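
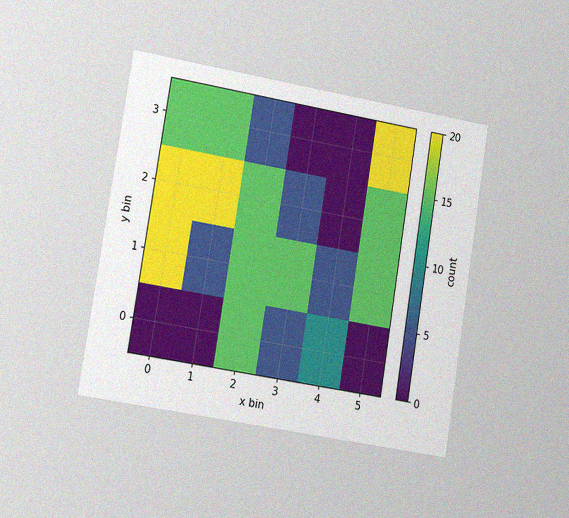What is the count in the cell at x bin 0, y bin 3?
The chart is tilted about 9° clockwise and viewed slightly from the left, with some photo noise. Matching the cell (0, 3) against the colorbar gives 15.

15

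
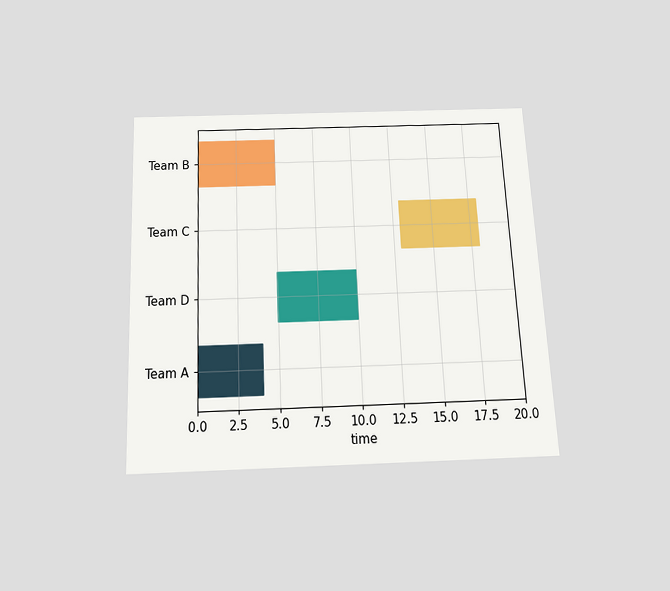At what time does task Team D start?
5

The chart is tilted about 3° counter-clockwise and viewed slightly from below. The Team D bar begins at t=5.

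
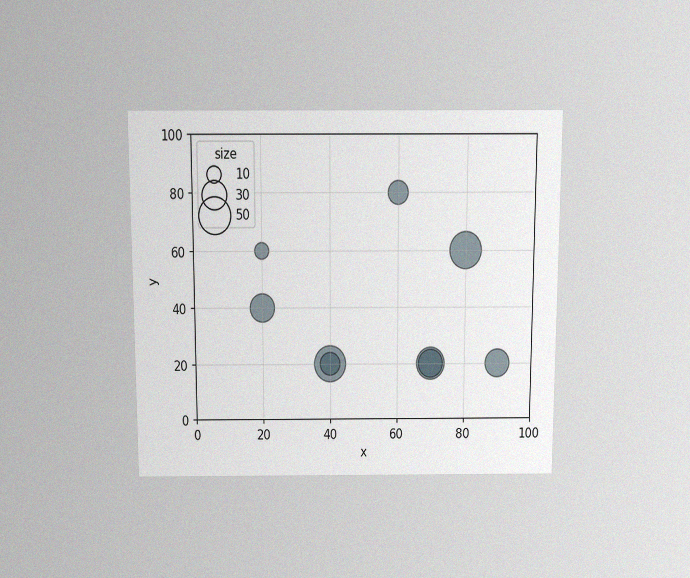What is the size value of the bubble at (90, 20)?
30

The chart is viewed slightly from above, with some photo noise. Matching the bubble at (90, 20) against the size legend gives 30.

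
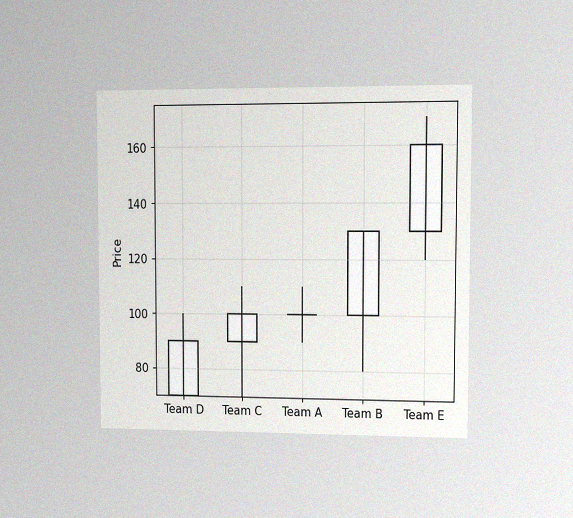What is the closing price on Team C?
The chart is viewed at a slight angle, with some photo noise. The Team C candle closes at 100.

100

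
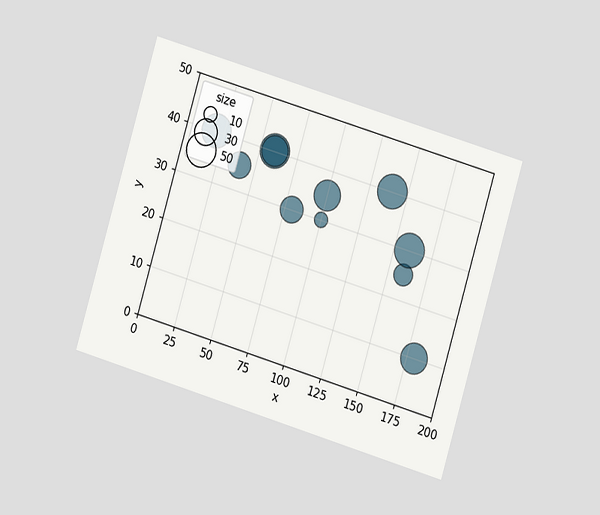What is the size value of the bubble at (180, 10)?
40

The chart is tilted about 17° clockwise and viewed at a slight angle. Matching the bubble at (180, 10) against the size legend gives 40.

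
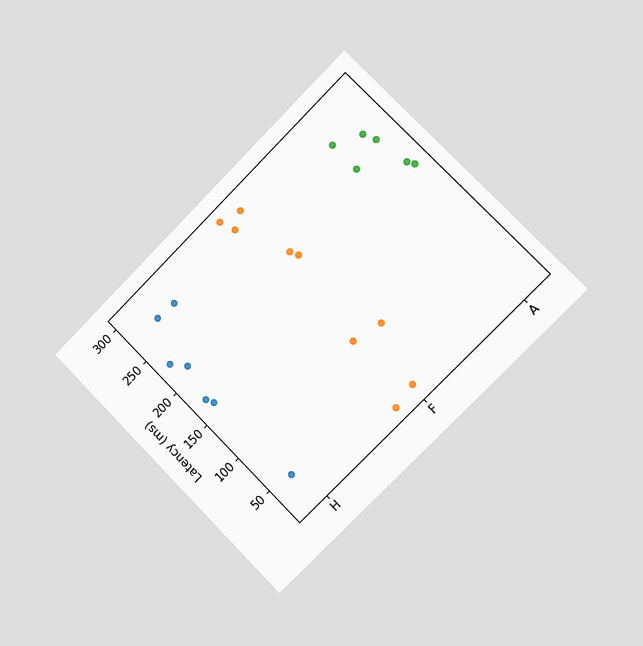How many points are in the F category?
The chart is tilted about 45° counter-clockwise and viewed slightly from the right. Counting the markers in the F column gives 9.

9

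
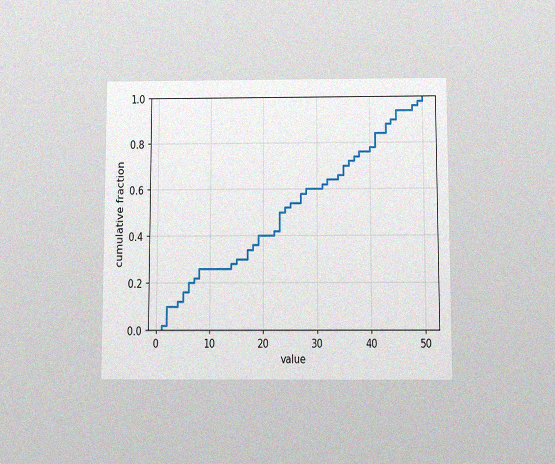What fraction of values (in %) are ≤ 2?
10%

The chart is viewed slightly from below, with some photo noise. At x=2 the ECDF step is at 10%.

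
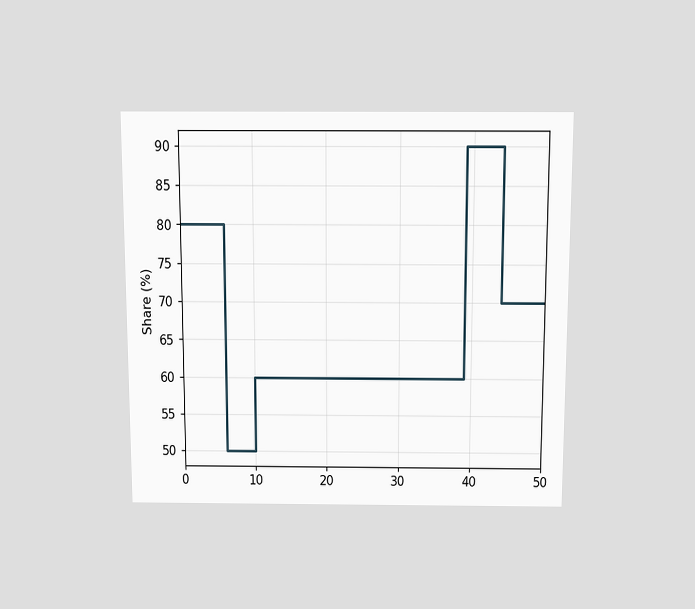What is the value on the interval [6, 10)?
50%

The chart is viewed slightly from above. On [6, 10) the step sits at 50%.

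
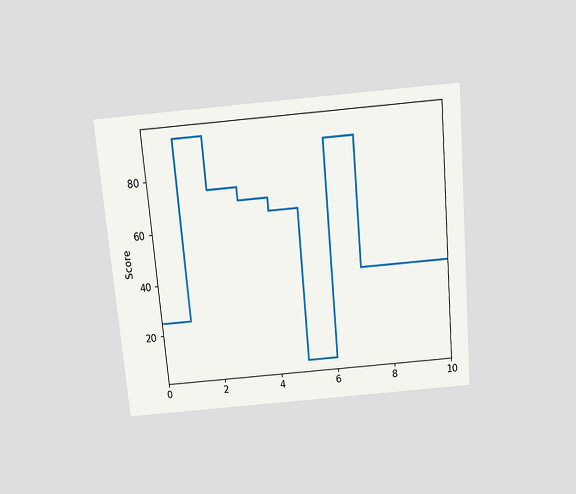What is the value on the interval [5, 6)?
5

The chart is tilted about 5° counter-clockwise and viewed slightly from above. On [5, 6) the step sits at 5.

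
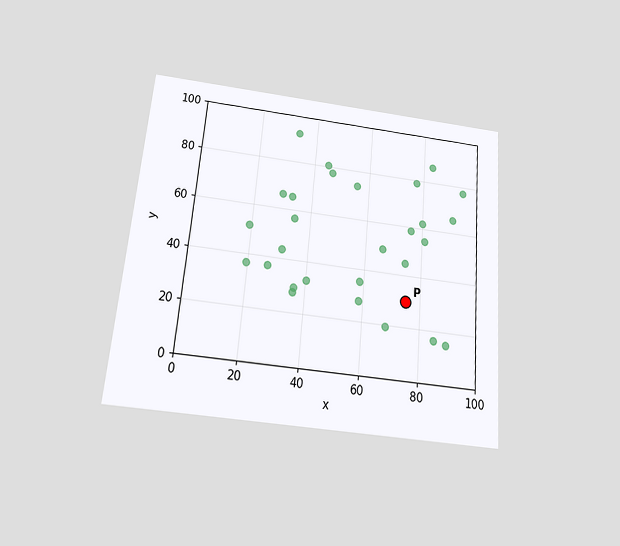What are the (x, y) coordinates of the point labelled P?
(75, 30)

The chart is tilted about 5° clockwise and viewed slightly from below. Following the gridlines from P to each axis, P sits at (75, 30).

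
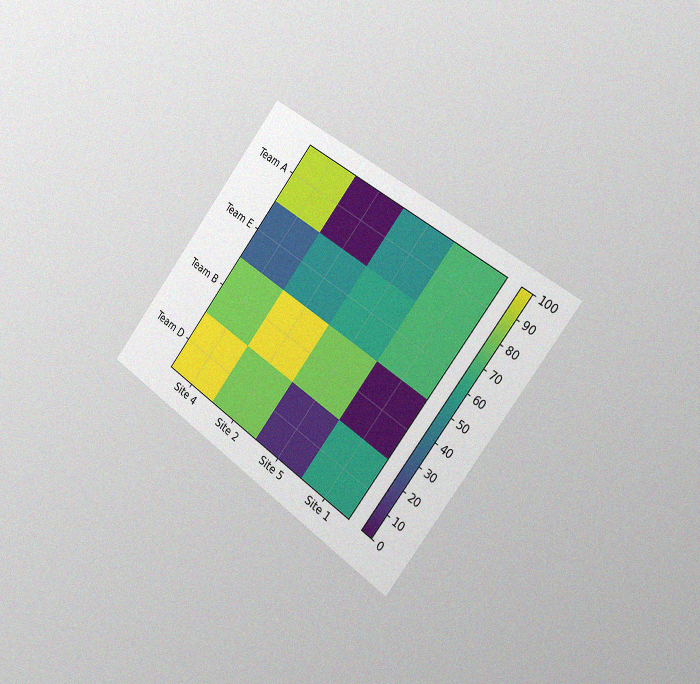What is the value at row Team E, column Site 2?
50

The chart is tilted about 38° clockwise and viewed slightly from the right, with some photo noise. Matching cell (Team E, Site 2) against the colorbar gives 50.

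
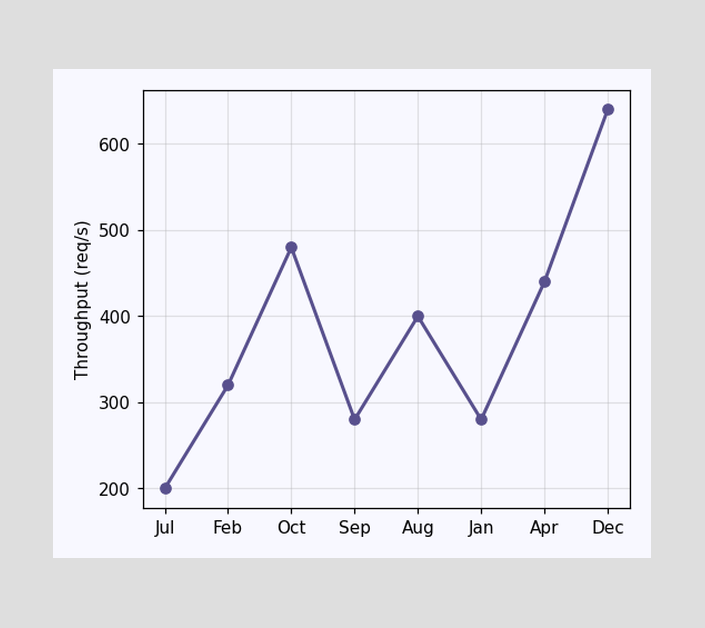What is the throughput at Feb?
320req/s

At Feb, the line is at 320req/s.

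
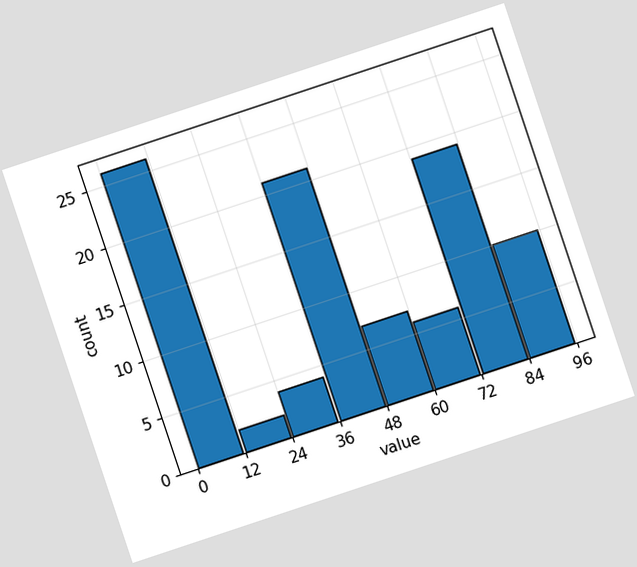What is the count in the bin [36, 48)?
The chart is tilted about 18° counter-clockwise. The [36, 48) bin has height 21.

21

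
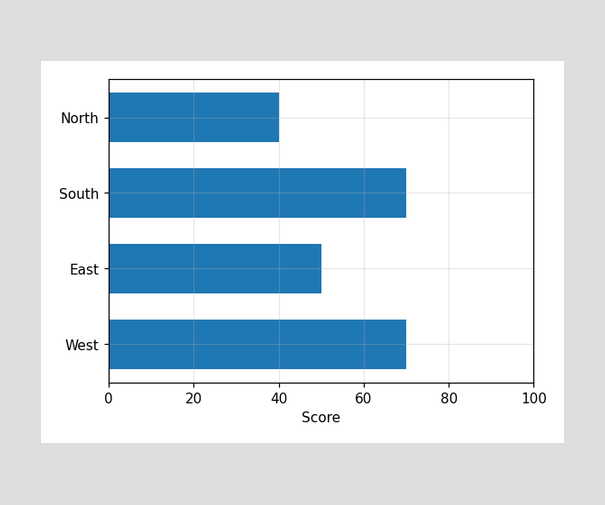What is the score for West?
70

Reading along the chart's x-axis, the West bar reaches 70.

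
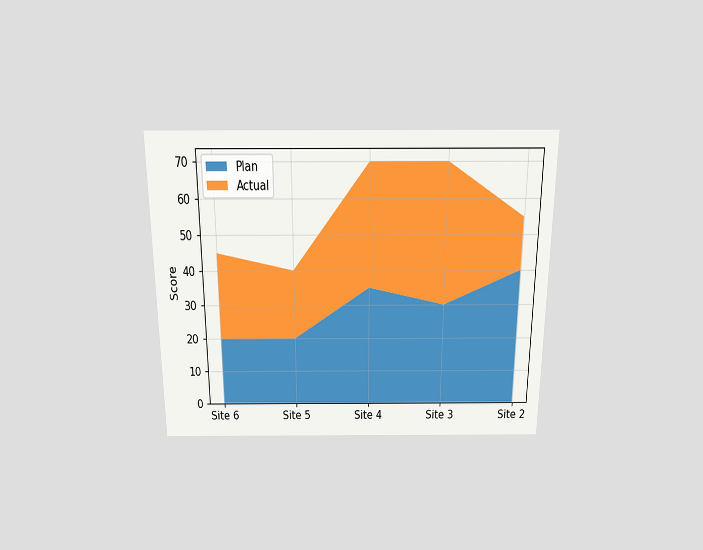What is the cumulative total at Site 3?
70

The chart is viewed slightly from above. The stacked total at Site 3 reaches 70.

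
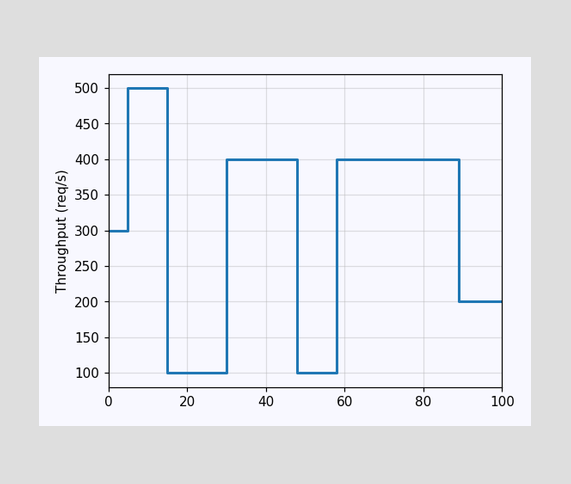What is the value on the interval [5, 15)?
On [5, 15) the step sits at 500req/s.

500req/s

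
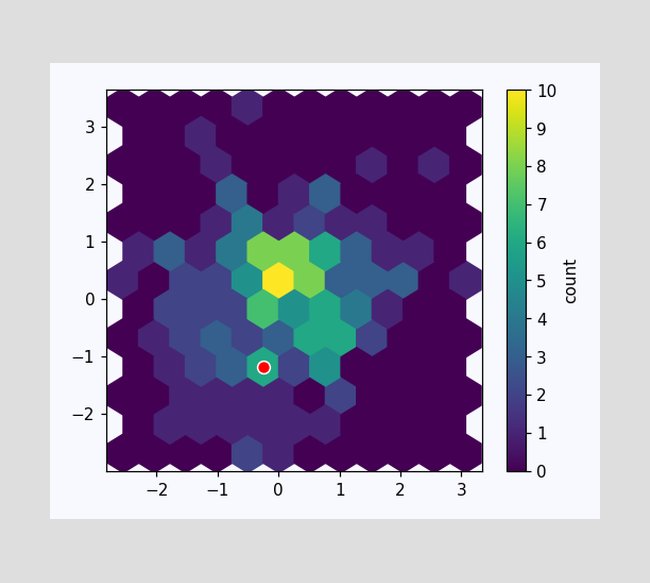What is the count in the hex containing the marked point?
The marked hex reads 6 on the colorbar.

6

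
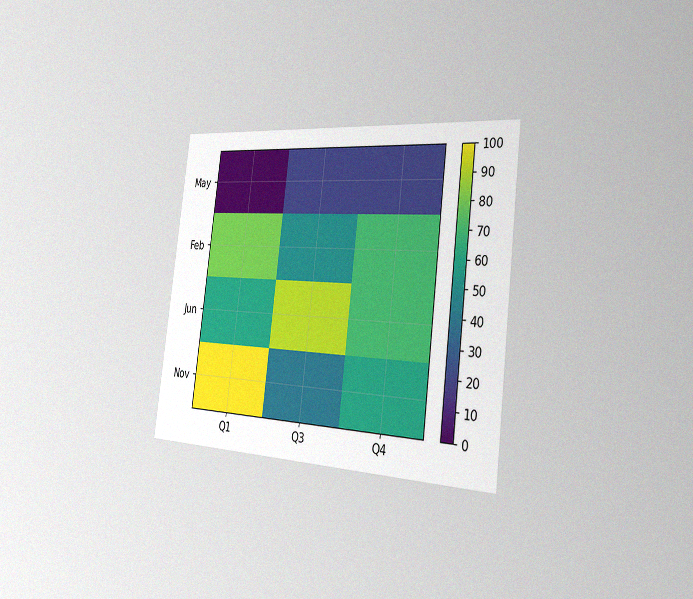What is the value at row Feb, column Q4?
70

The chart is tilted about 7° clockwise and viewed slightly from the right, with some photo noise. Matching cell (Feb, Q4) against the colorbar gives 70.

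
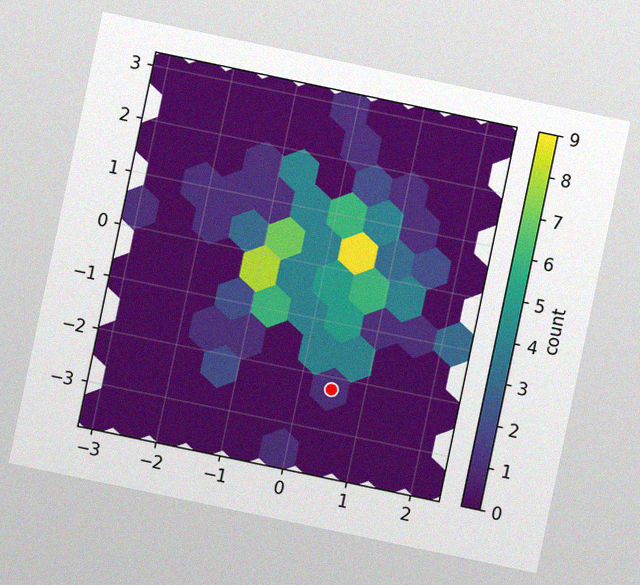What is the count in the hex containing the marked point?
1

The chart is tilted about 12° clockwise, with some photo noise. The marked hex reads 1 on the colorbar.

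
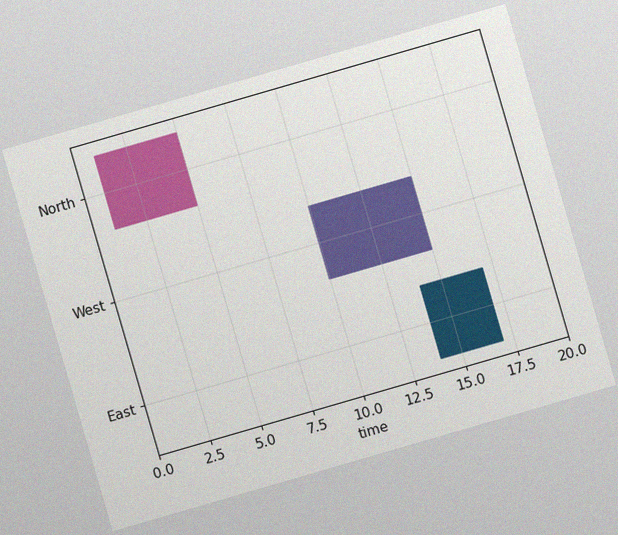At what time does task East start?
The chart is tilted about 16° counter-clockwise, with some photo noise. The East bar begins at t=14.

14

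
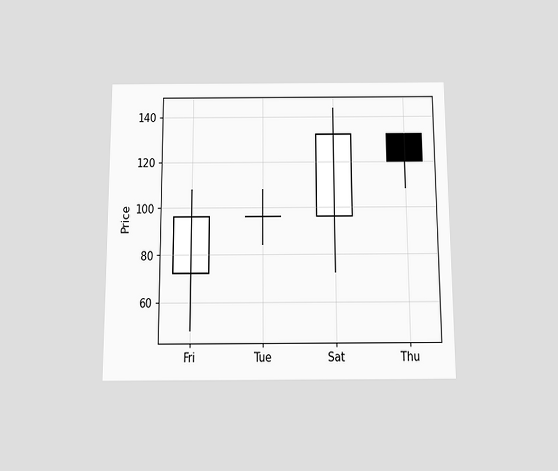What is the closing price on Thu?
120

The chart is viewed slightly from below. The Thu candle closes at 120.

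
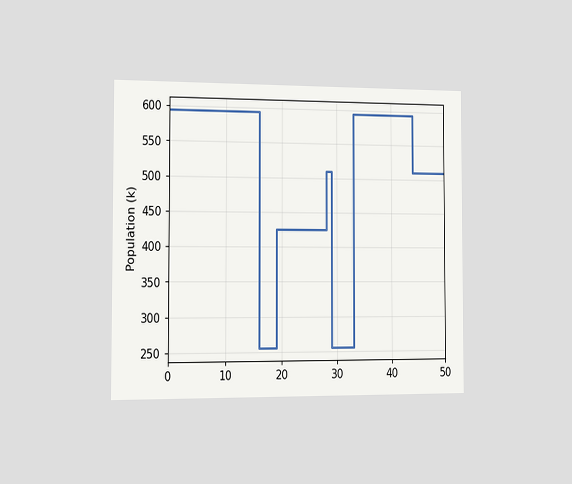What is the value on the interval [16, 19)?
255k

The chart is viewed slightly from the left. On [16, 19) the step sits at 255k.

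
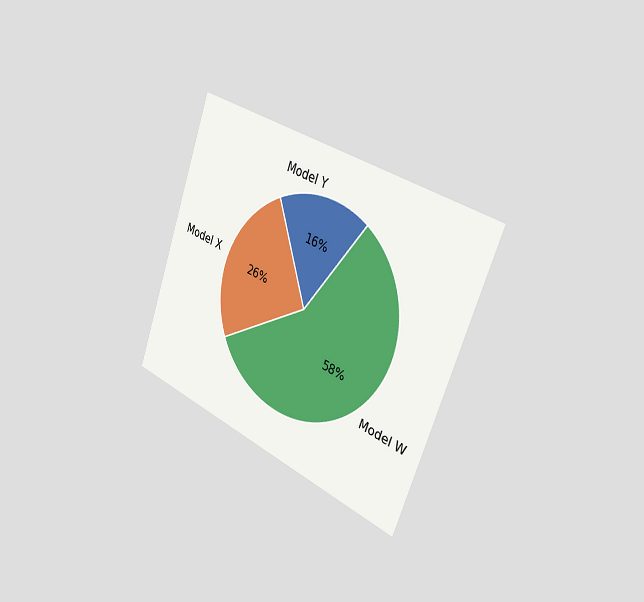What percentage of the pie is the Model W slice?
The chart is tilted about 20° clockwise and viewed slightly from the right. The Model W slice takes up 58% of the pie.

58%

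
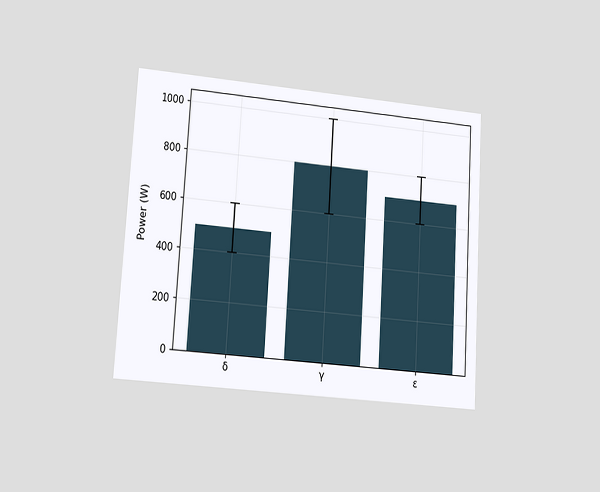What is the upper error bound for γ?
The chart is tilted about 4° clockwise and viewed at a slight angle. The γ bar's upper whisker reaches 1000W.

1000W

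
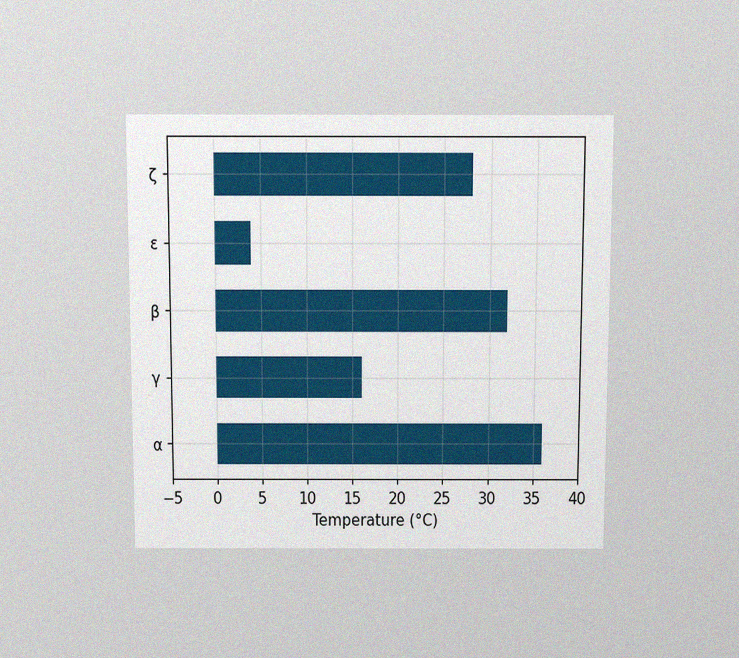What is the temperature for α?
The chart is viewed slightly from above, with some photo noise. Reading along the chart's x-axis, the α bar reaches 36°C.

36°C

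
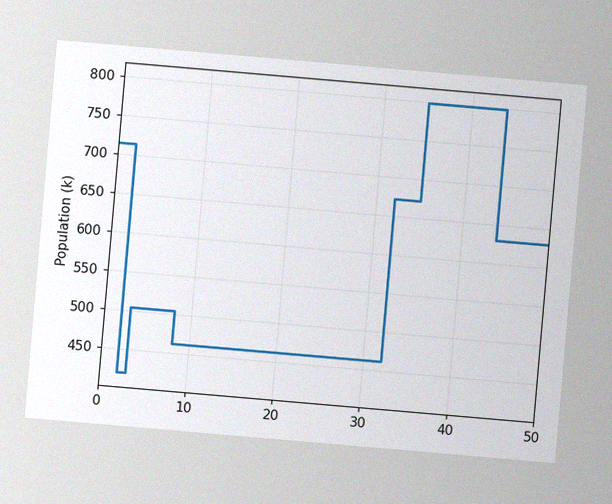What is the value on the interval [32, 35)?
The chart is tilted about 5° clockwise, with some photo noise. On [32, 35) the step sits at 672k.

672k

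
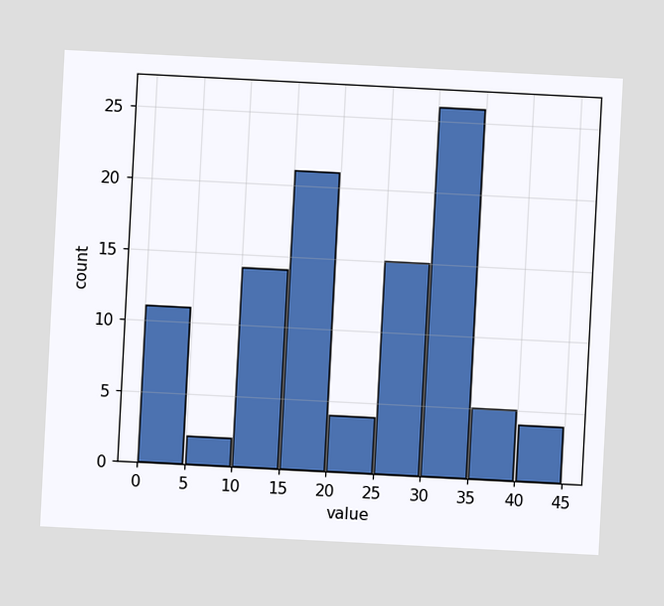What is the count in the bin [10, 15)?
14

The chart is tilted about 3° clockwise. The [10, 15) bin has height 14.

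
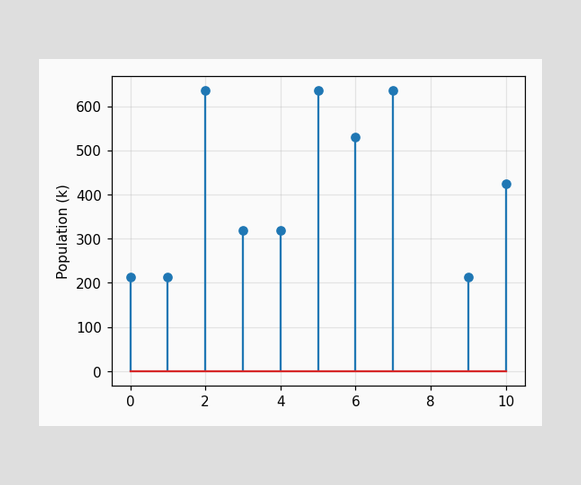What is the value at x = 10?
424k

The stem at x=10 reaches 424k.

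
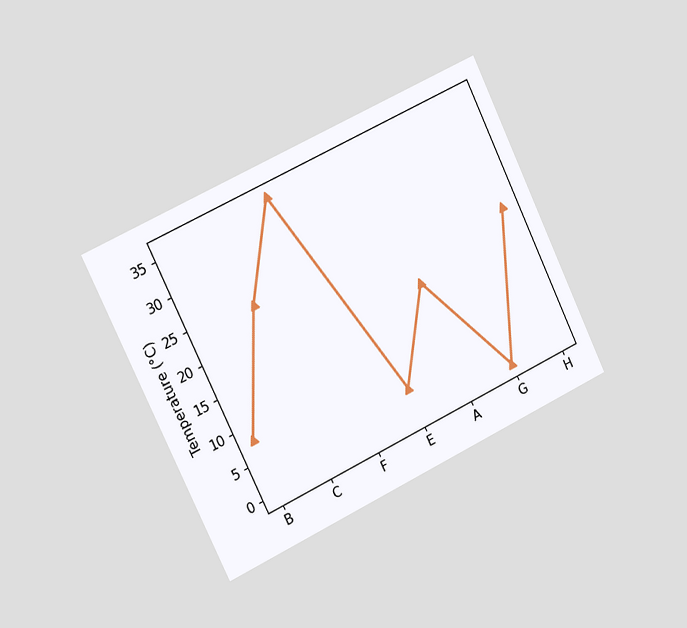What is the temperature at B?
The chart is tilted about 26° counter-clockwise and viewed slightly from the left. At B, the line is at 8°C.

8°C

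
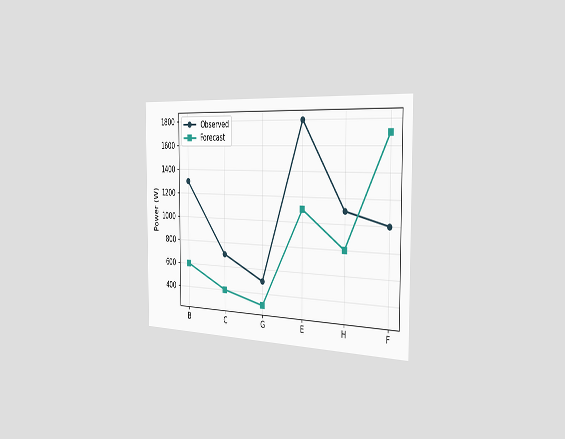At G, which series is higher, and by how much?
Observed, by 200W

The chart is viewed slightly from the right. At G, Observed sits above the other line by 200W.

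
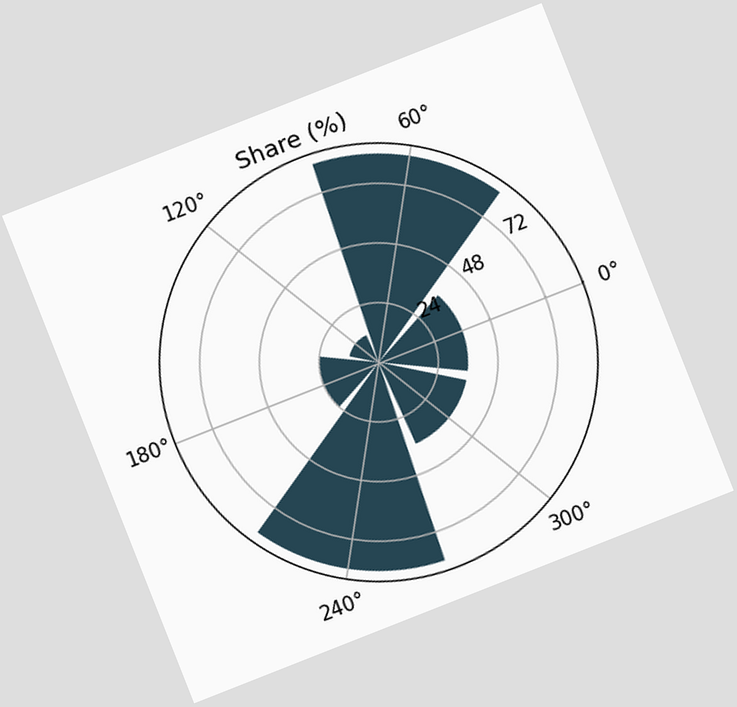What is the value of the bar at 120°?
The chart is tilted about 22° counter-clockwise. The bar at 120° reaches 12% on the radial axis.

12%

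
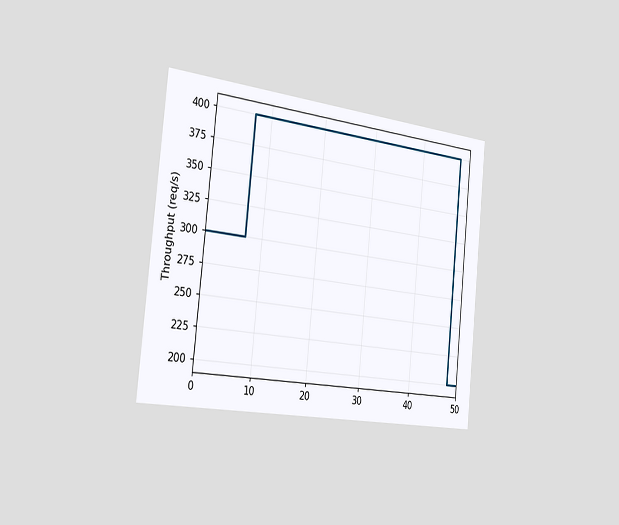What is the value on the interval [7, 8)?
The chart is tilted about 6° clockwise and viewed slightly from the left. On [7, 8) the step sits at 400req/s.

400req/s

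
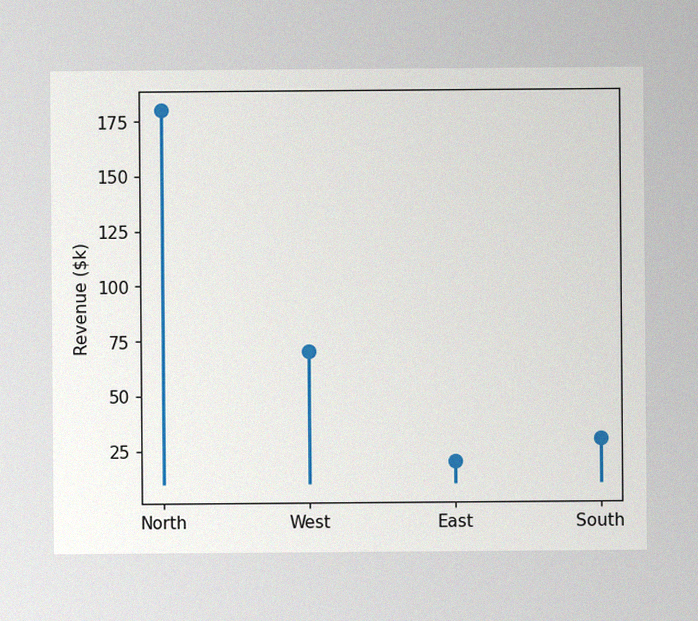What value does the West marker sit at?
The image has some photo noise and uneven lighting. The West marker sits at $70k.

$70k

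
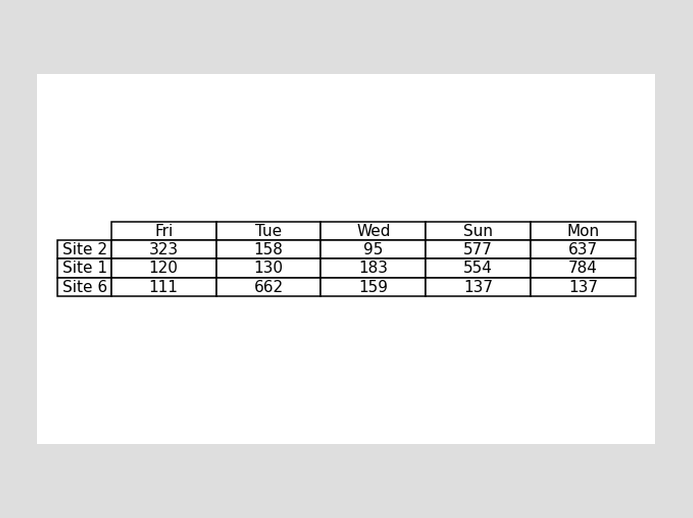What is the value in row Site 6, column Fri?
111

The (Site 6, Fri) cell reads 111.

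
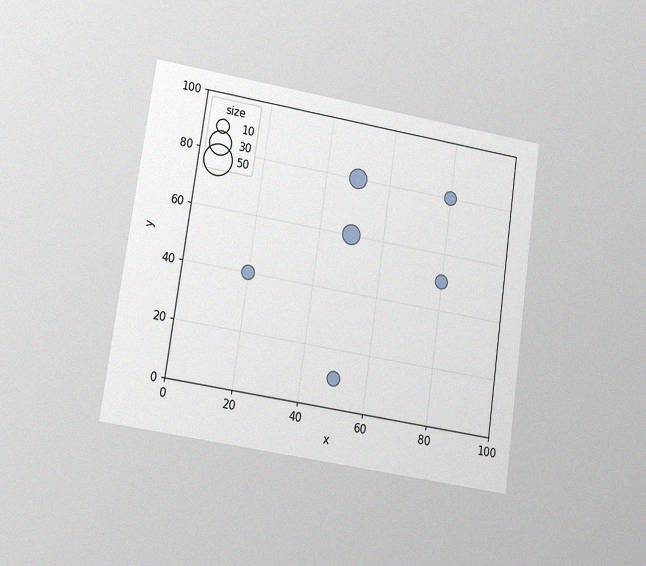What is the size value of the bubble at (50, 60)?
The chart is tilted about 8° clockwise and viewed at a slight angle, with some photo noise. Matching the bubble at (50, 60) against the size legend gives 20.

20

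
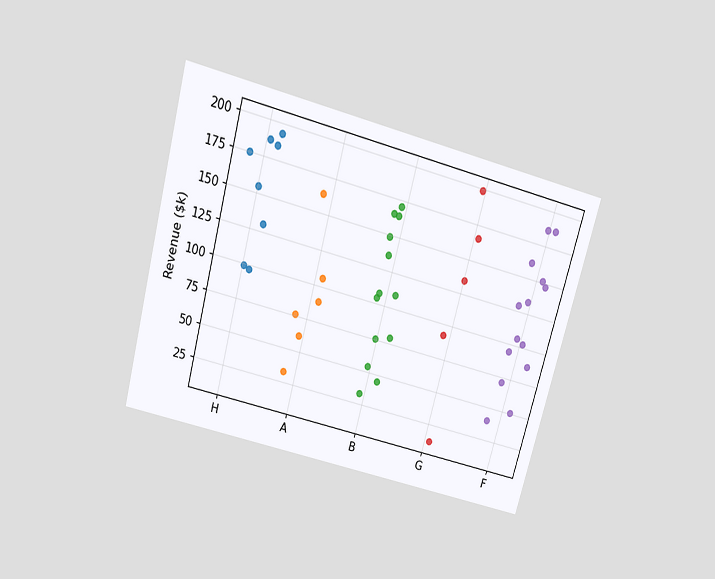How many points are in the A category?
6

The chart is tilted about 15° clockwise and viewed slightly from above. Counting the markers in the A column gives 6.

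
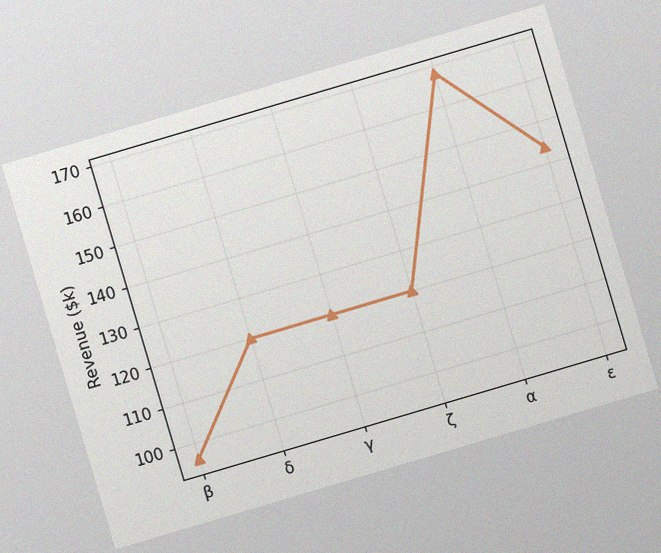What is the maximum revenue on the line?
$168k

The chart is tilted about 17° counter-clockwise, with some photo noise. The highest point is at α, and reading across to the y-axis gives $168k.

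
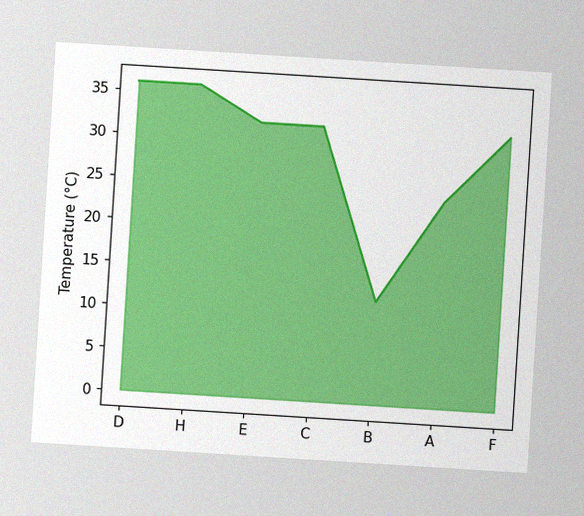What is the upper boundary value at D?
36°C

The chart is tilted about 4° clockwise, with some photo noise. At D the upper boundary is at 36°C.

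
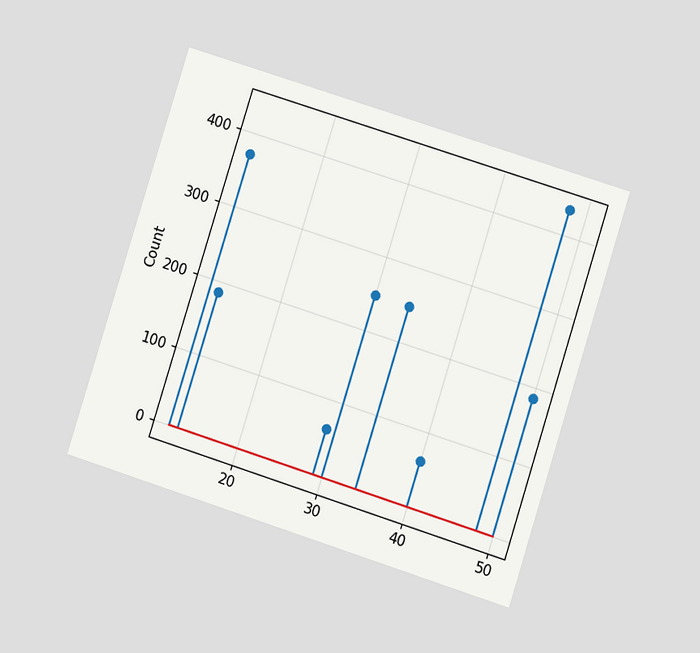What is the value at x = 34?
248

The chart is tilted about 18° clockwise and viewed at a slight angle. The stem at x=34 reaches 248.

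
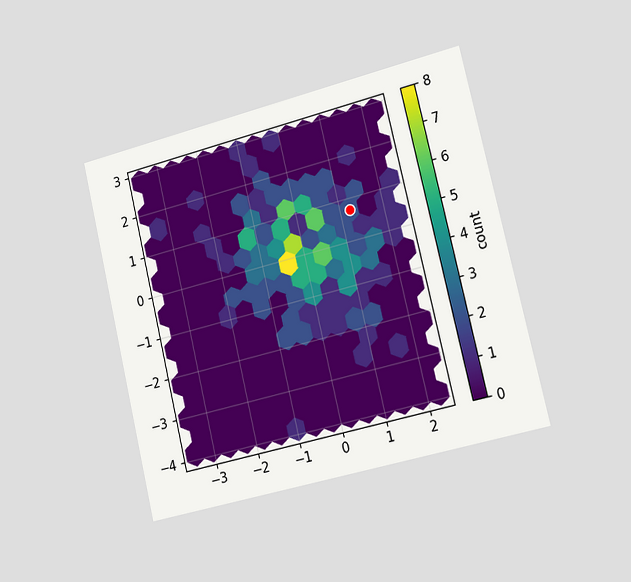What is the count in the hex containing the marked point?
2

The chart is tilted about 13° counter-clockwise and viewed slightly from the right. The marked hex reads 2 on the colorbar.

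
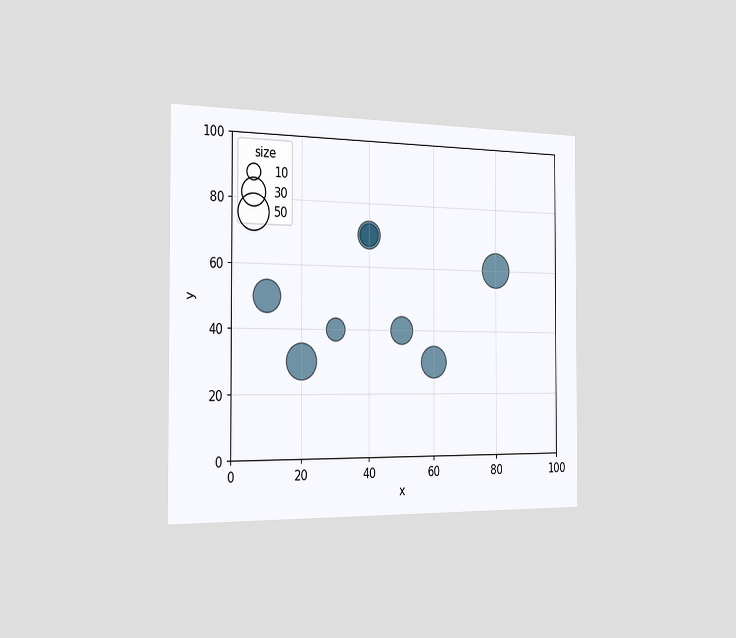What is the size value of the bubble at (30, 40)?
The chart is viewed slightly from the left. Matching the bubble at (30, 40) against the size legend gives 20.

20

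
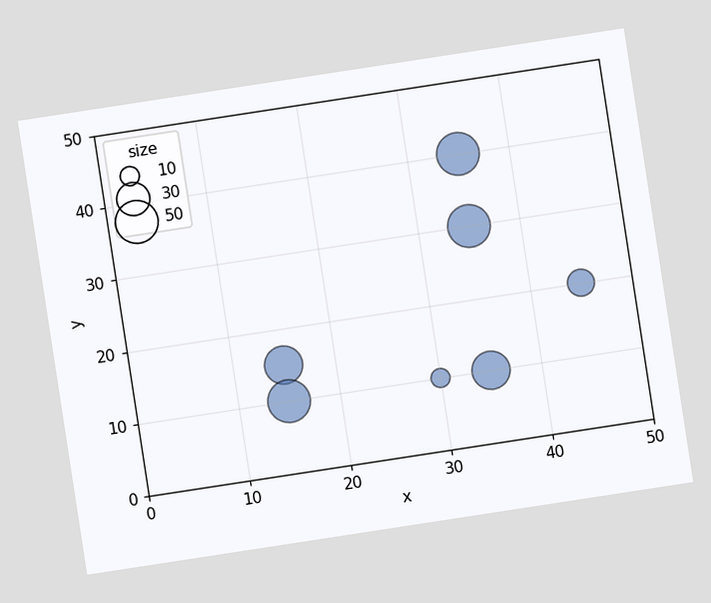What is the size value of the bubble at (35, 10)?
The chart is tilted about 9° counter-clockwise. Matching the bubble at (35, 10) against the size legend gives 40.

40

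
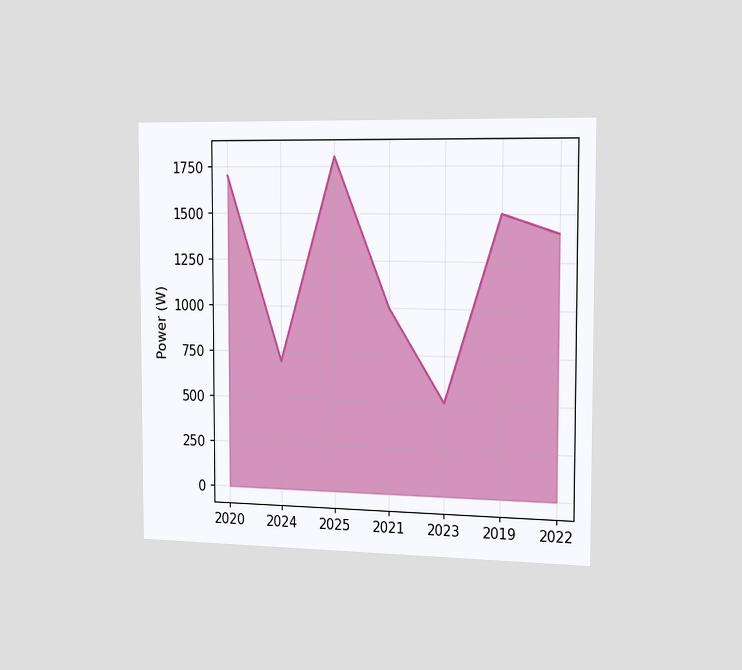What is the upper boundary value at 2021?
1000W

The chart is viewed slightly from the right. At 2021 the upper boundary is at 1000W.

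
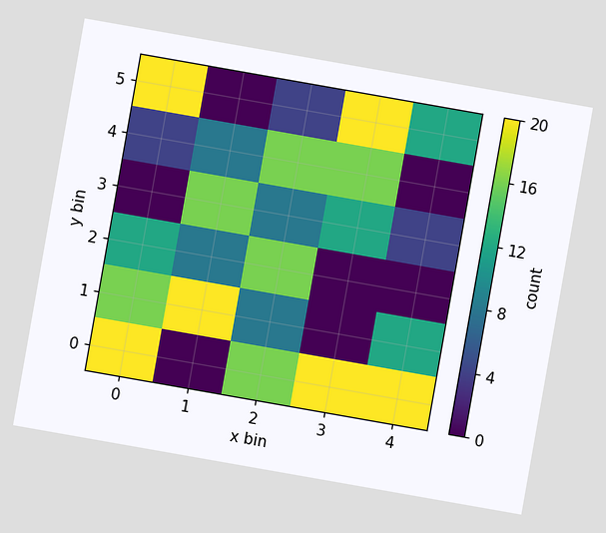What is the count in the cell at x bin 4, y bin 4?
The chart is tilted about 10° clockwise. Matching the cell (4, 4) against the colorbar gives 0.

0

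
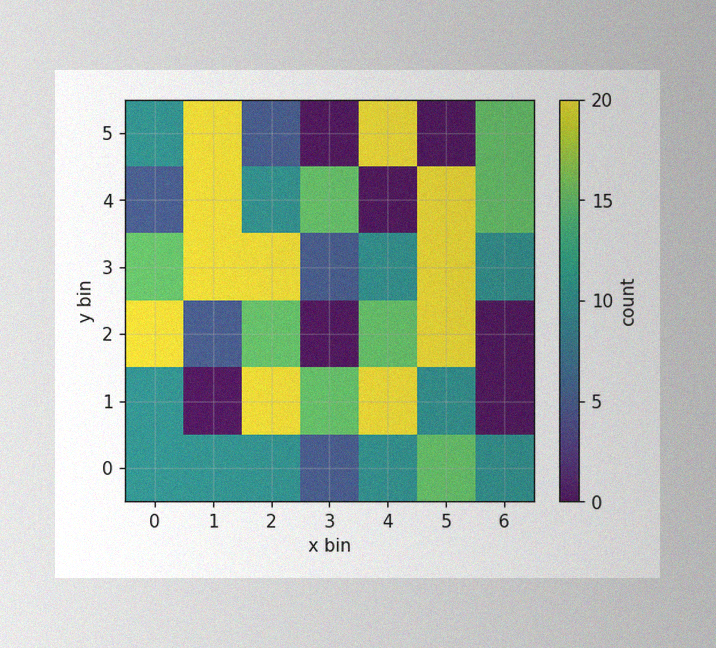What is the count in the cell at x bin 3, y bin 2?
0

The image has some photo noise and uneven lighting. Matching the cell (3, 2) against the colorbar gives 0.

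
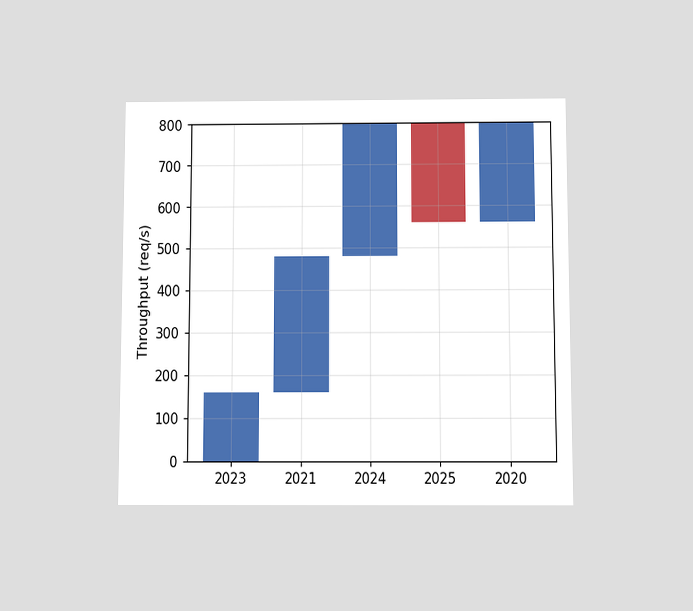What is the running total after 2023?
160req/s

The chart is viewed slightly from below. After 2023 the running total reaches 160req/s.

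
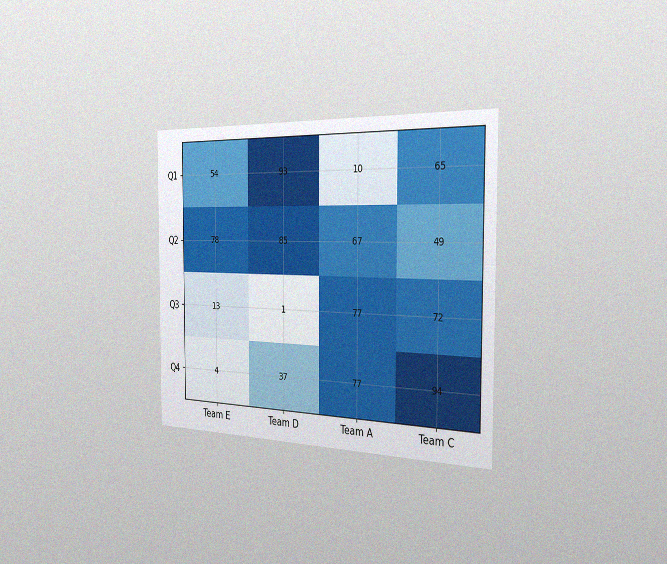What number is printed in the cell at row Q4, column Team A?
77

The chart is viewed slightly from the right, with some photo noise. The (Q4, Team A) cell reads 77.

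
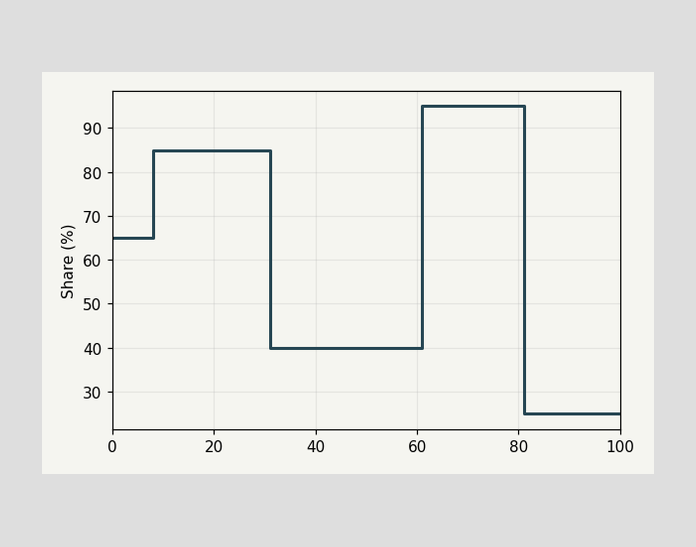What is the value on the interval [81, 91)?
25%

On [81, 91) the step sits at 25%.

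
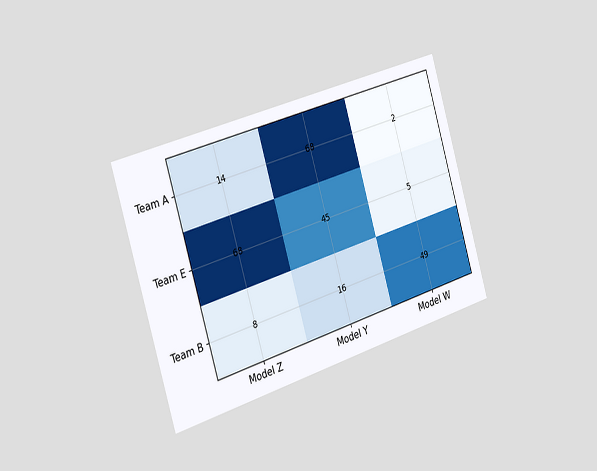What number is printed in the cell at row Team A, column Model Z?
14

The chart is tilted about 17° counter-clockwise and viewed slightly from the left. The (Team A, Model Z) cell reads 14.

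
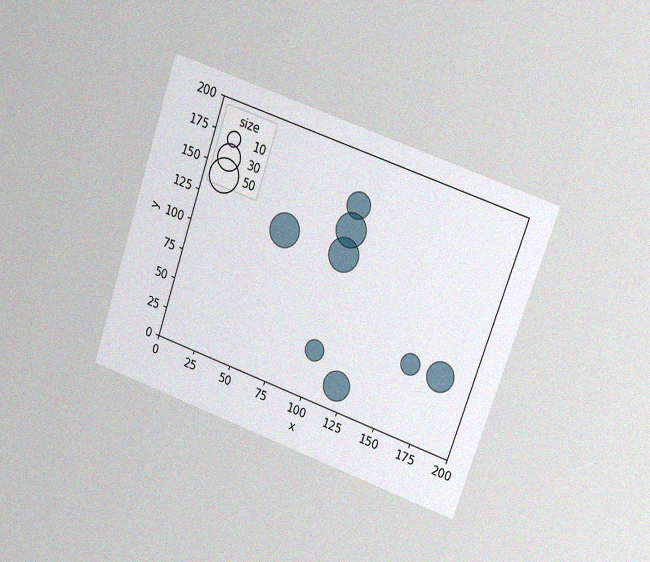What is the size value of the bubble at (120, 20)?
40

The chart is tilted about 19° clockwise and viewed at a slight angle, with some photo noise. Matching the bubble at (120, 20) against the size legend gives 40.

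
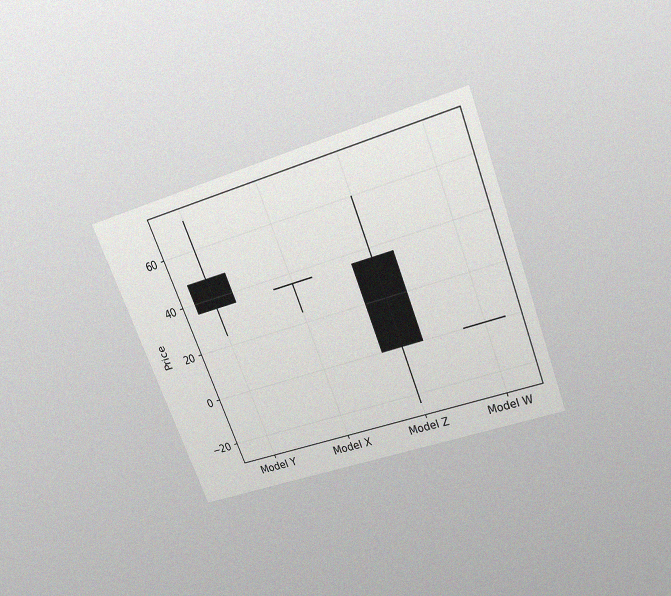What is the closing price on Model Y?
36

The chart is tilted about 21° counter-clockwise and viewed slightly from above, with some photo noise. The Model Y candle closes at 36.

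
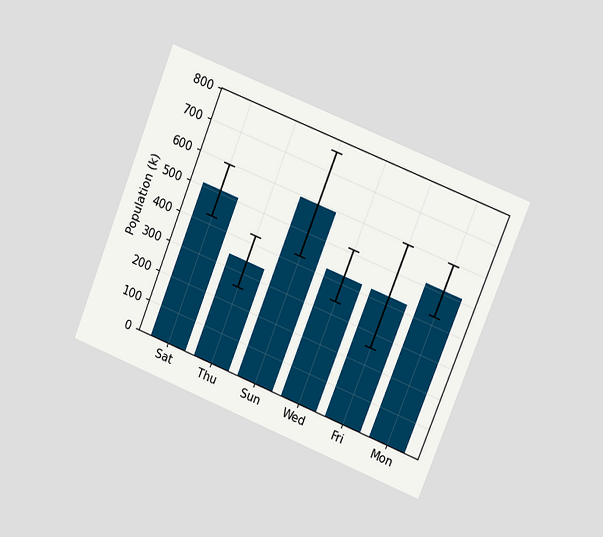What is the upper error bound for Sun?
The chart is tilted about 22° clockwise and viewed at a slight angle. The Sun bar's upper whisker reaches 765k.

765k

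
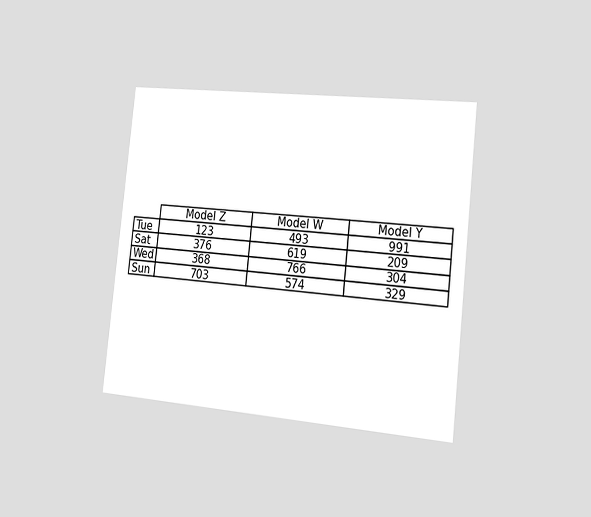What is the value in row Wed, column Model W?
766

The chart is tilted about 6° clockwise and viewed slightly from the right. The (Wed, Model W) cell reads 766.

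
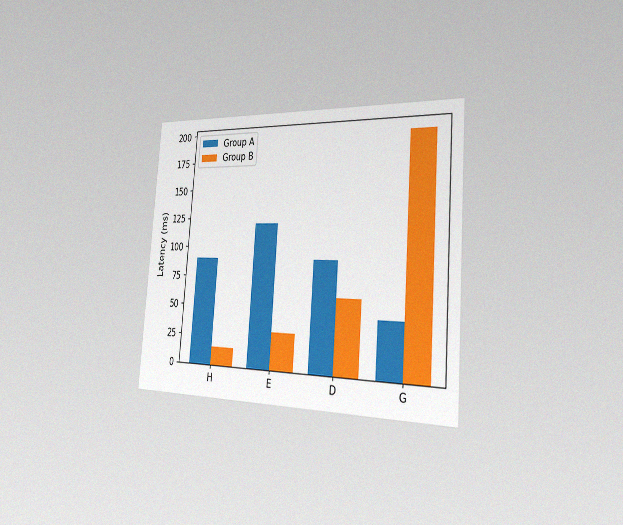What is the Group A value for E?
120ms

The chart is tilted about 4° clockwise and viewed slightly from the right, with some photo noise. The Group A bar at E reaches 120ms on the y-axis.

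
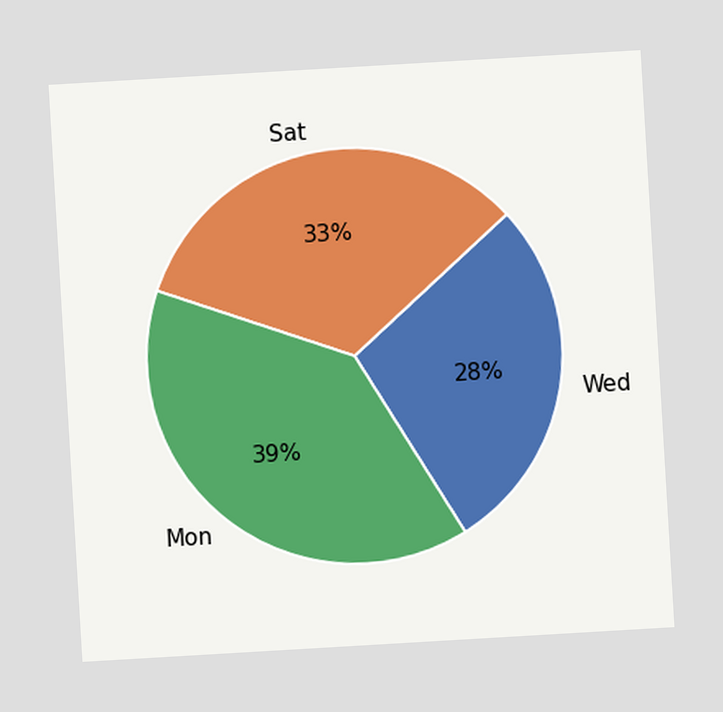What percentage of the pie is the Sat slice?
33%

The chart is tilted about 3° counter-clockwise. The Sat slice takes up 33% of the pie.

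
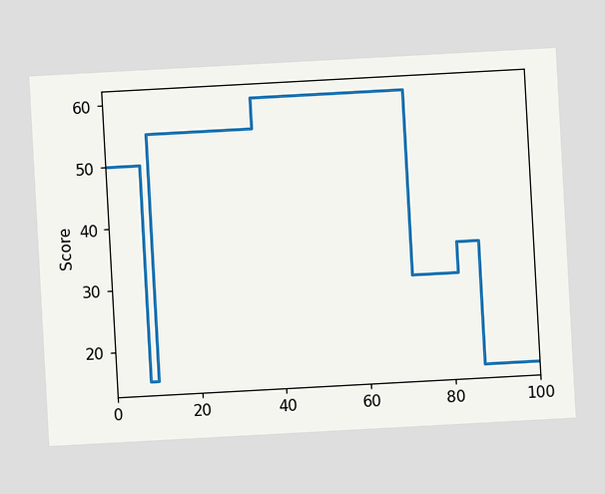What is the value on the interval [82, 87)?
35

The chart is tilted about 3° counter-clockwise. On [82, 87) the step sits at 35.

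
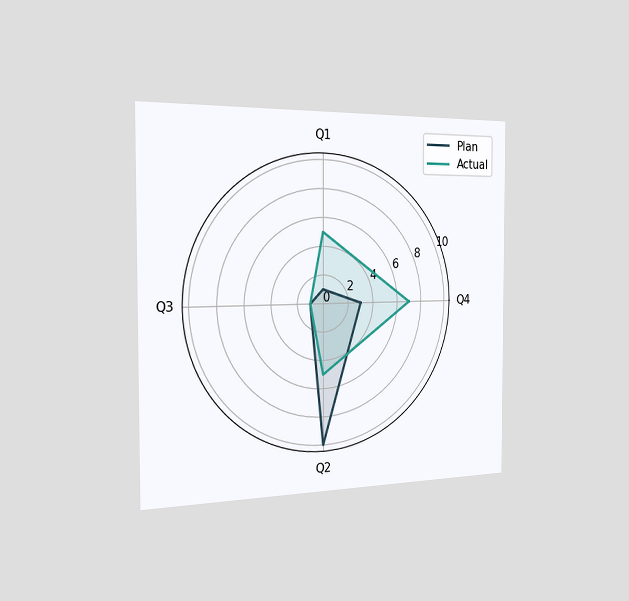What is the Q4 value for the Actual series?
The chart is viewed slightly from the left. On the Q4 axis, Actual reaches 7.

7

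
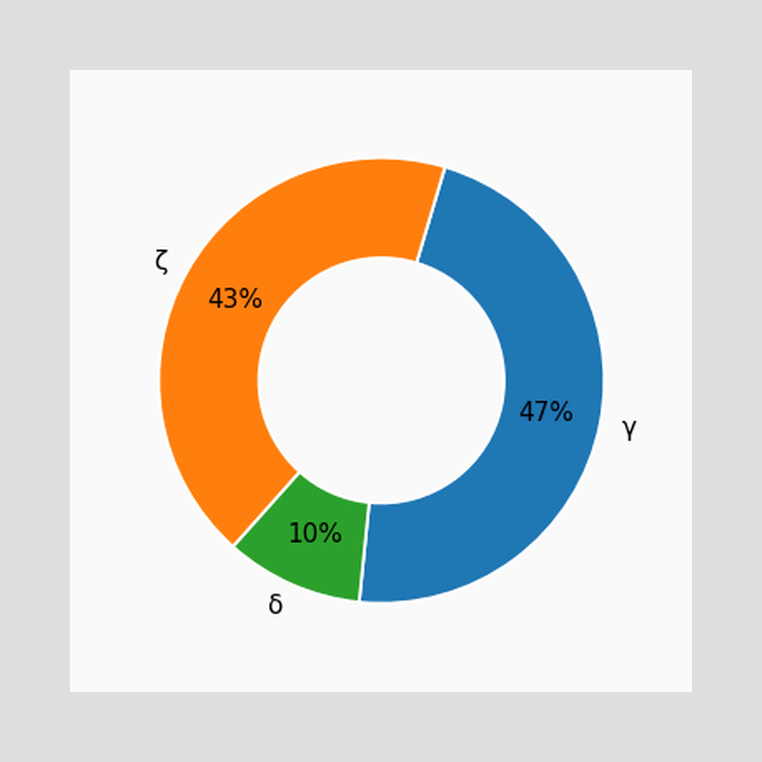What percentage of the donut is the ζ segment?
43%

The ζ segment takes up 43% of the ring.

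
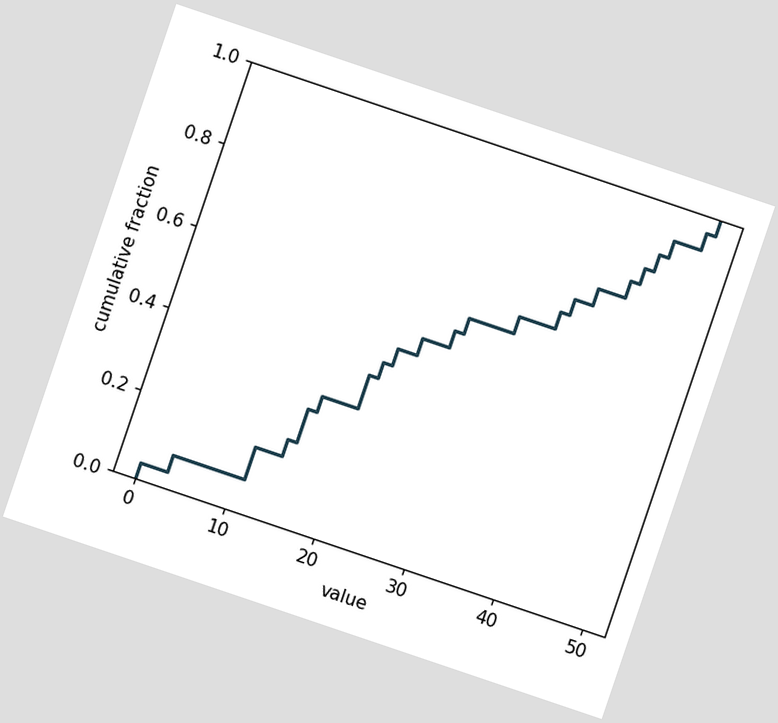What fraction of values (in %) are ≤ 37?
68%

The chart is tilted about 19° clockwise. At x=37 the ECDF step is at 68%.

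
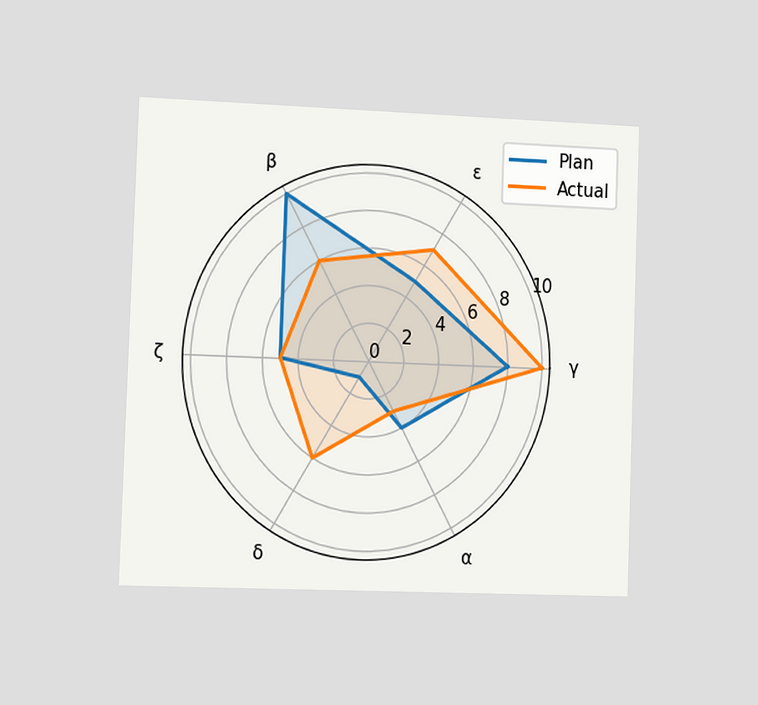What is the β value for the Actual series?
6

The chart is tilted about 2° clockwise and viewed at a slight angle. On the β axis, Actual reaches 6.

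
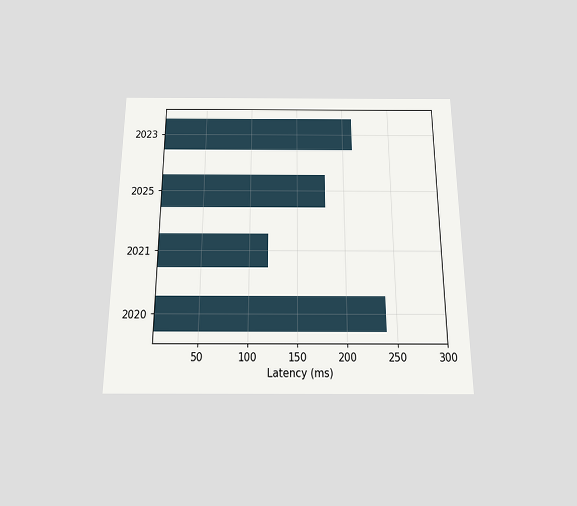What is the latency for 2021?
120ms

The chart is viewed slightly from below. Reading along the chart's x-axis, the 2021 bar reaches 120ms.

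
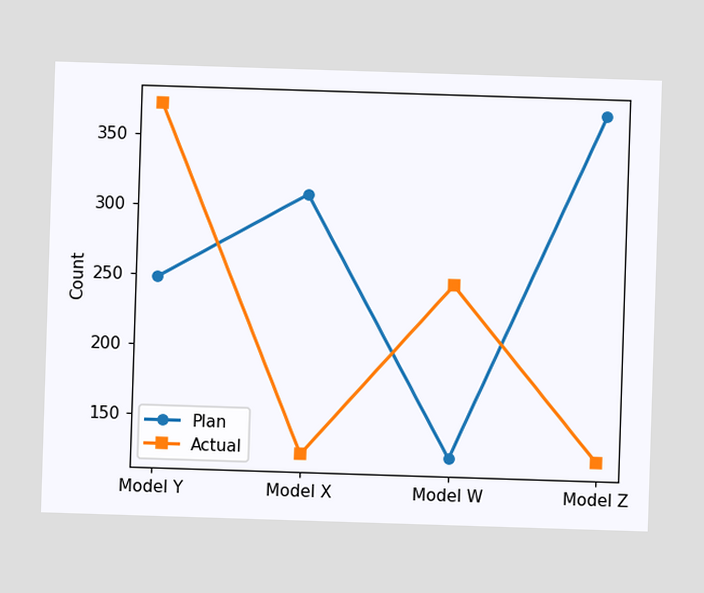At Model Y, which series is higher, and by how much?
Actual, by 124

At Model Y, Actual sits above the other line by 124.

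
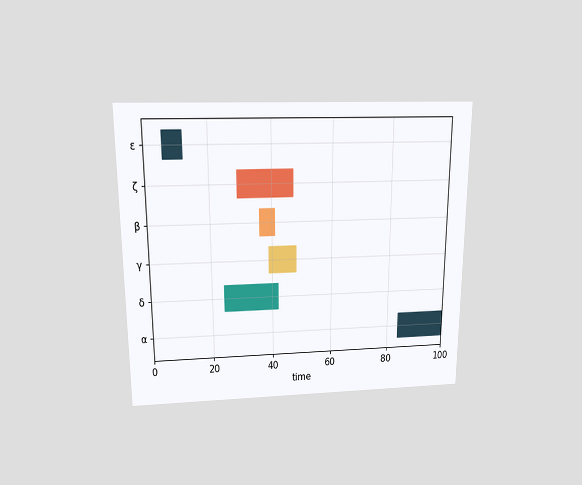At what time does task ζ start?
29

The chart is viewed slightly from above. The ζ bar begins at t=29.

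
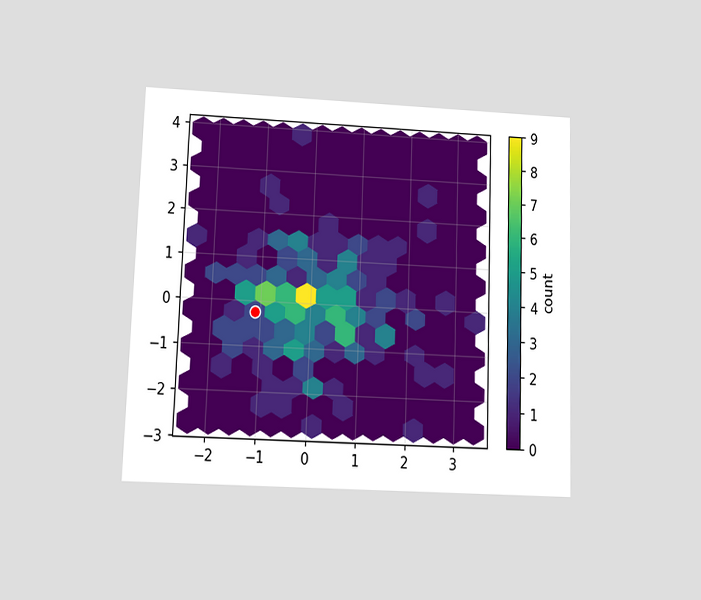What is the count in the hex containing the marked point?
The chart is viewed at a slight angle. The marked hex reads 2 on the colorbar.

2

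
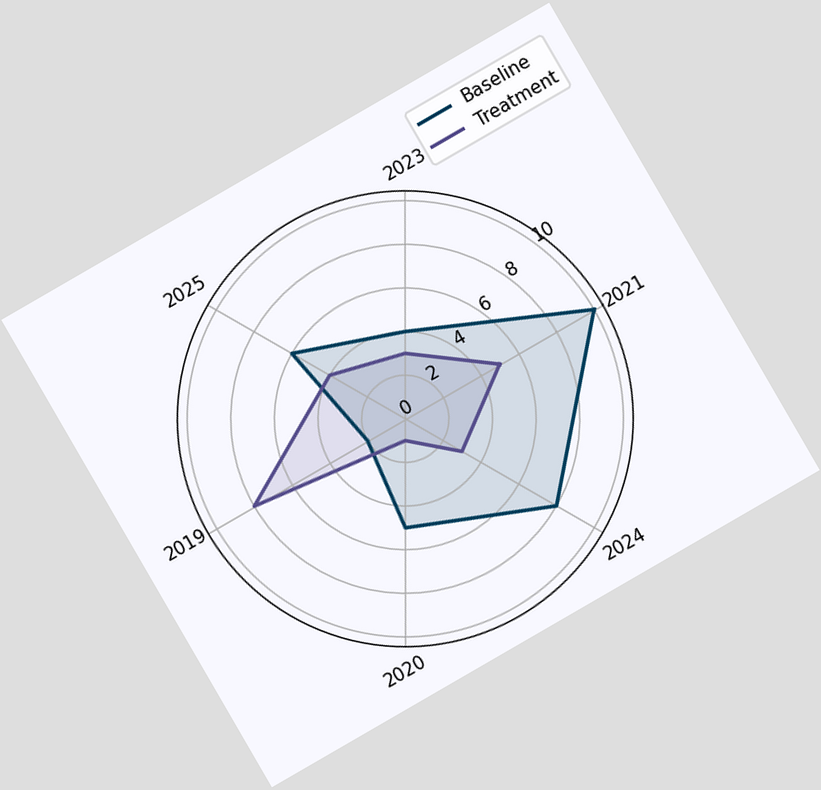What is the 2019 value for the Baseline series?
The chart is tilted about 30° counter-clockwise. On the 2019 axis, Baseline reaches 2.

2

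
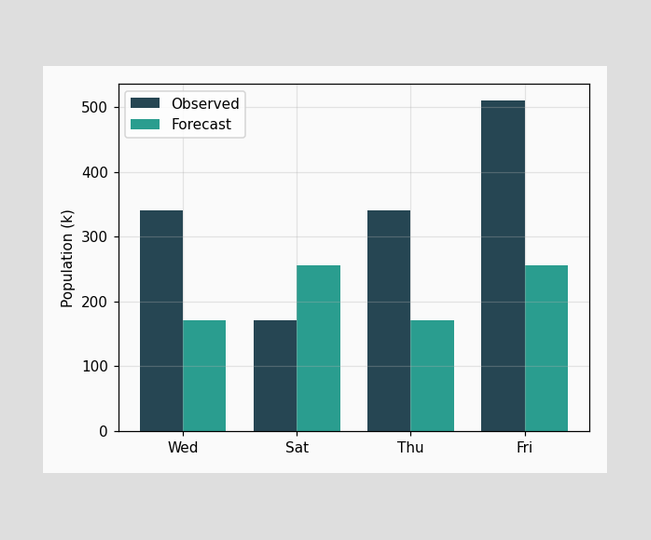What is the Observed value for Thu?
The Observed bar at Thu reaches 340k on the y-axis.

340k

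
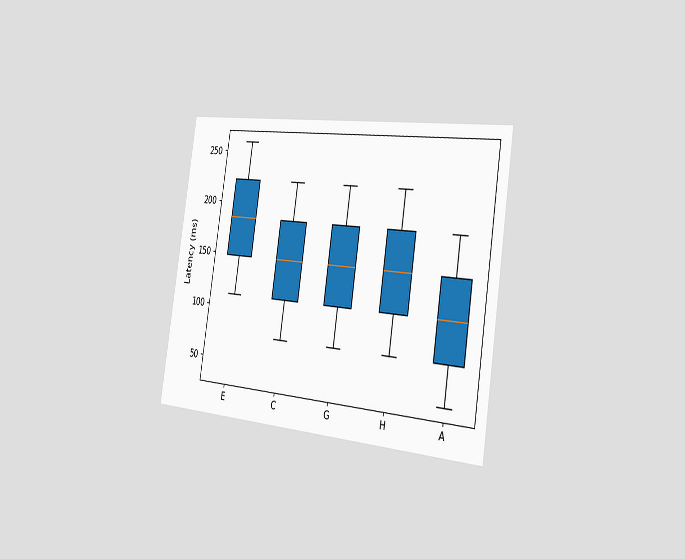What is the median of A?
The chart is tilted about 9° clockwise and viewed slightly from the right. The median line in the A box sits at 111ms.

111ms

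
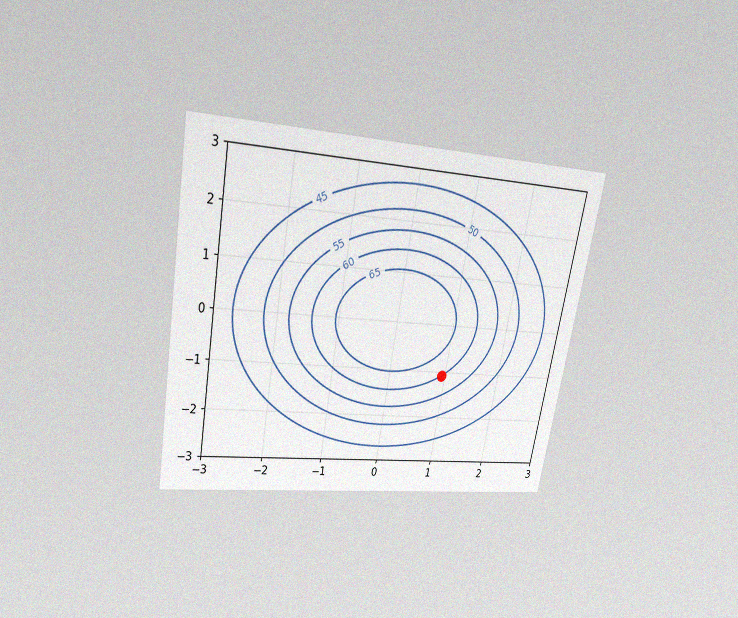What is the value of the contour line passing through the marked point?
The chart is tilted about 10° clockwise and viewed slightly from above, with some photo noise. The marked point sits on the contour labelled 60.

60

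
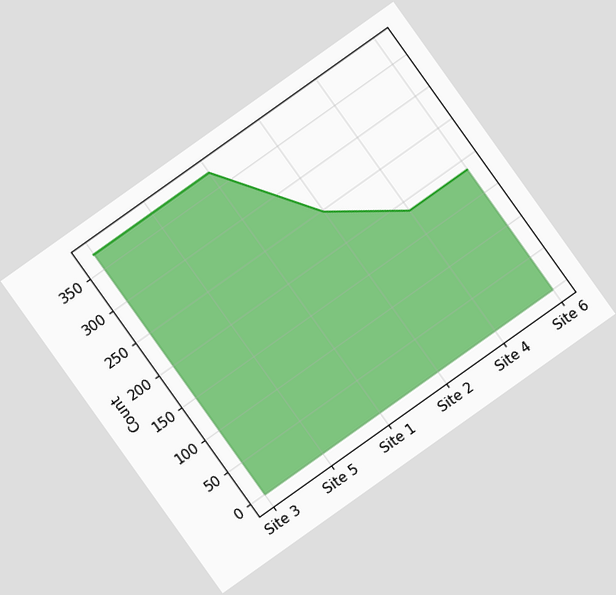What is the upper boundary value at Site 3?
The chart is tilted about 35° counter-clockwise. At Site 3 the upper boundary is at 372.

372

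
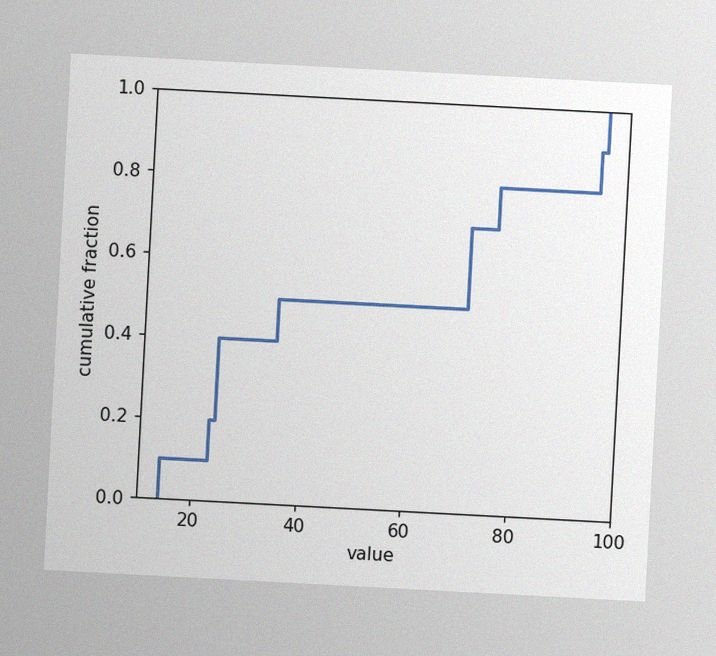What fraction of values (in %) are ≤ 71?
70%

The chart is tilted about 3° clockwise, with some photo noise. At x=71 the ECDF step is at 70%.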